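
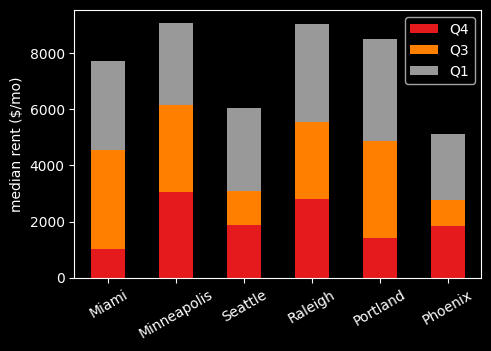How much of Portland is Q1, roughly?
Q1 top ≈ 9000, bottom ≈ 5000; segment ≈ 4000.

≈ 4000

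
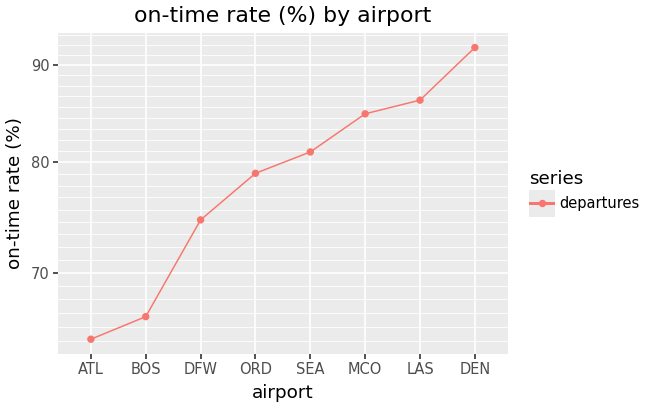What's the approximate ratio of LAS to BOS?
≈ 1.31×

LAS ≈ 85, BOS ≈ 65; 85/65 ≈ 1.31.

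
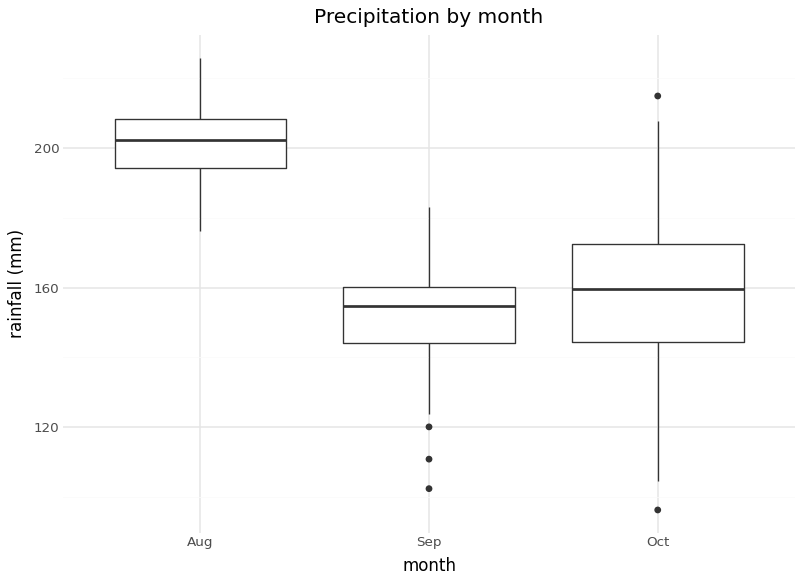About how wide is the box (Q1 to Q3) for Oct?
≈ 30

Q3 ≈ 175, Q1 ≈ 145; IQR ≈ 30.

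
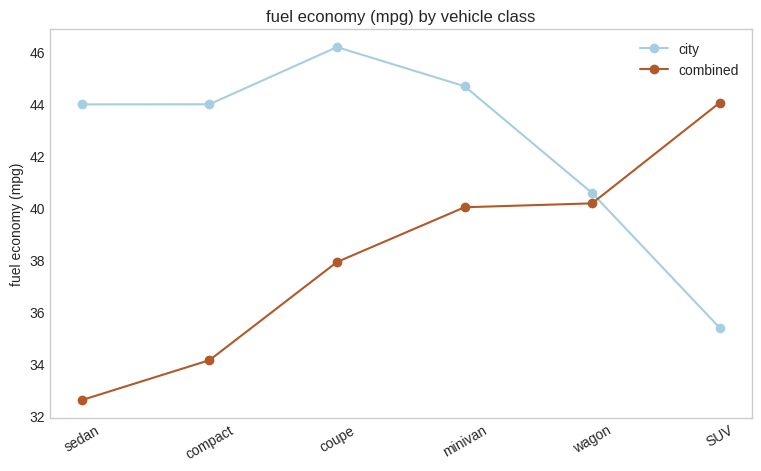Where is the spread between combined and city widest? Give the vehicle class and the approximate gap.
sedan: combined ≈ 32, city ≈ 44 → gap ≈ 12. Next-largest (compact) is only ≈ 10.

sedan, ≈ 12 mpg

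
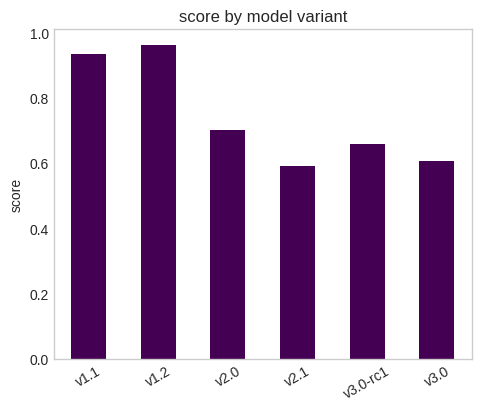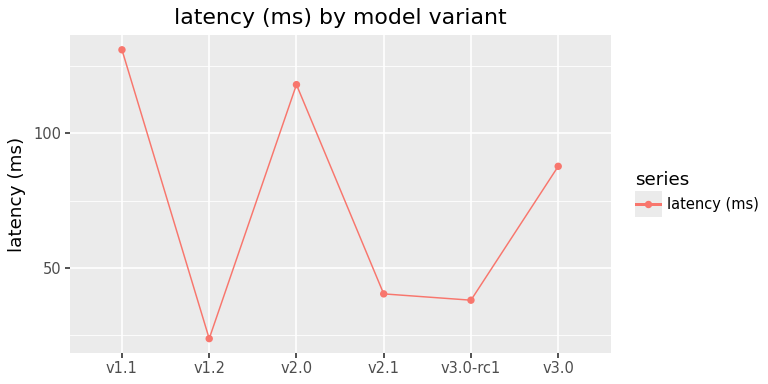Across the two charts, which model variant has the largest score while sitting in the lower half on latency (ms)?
Chart 2 median latency (ms) ≈ 60; below-median model variants: v1.2, v2.1, v3.0-rc1. Among those, v1.2 has the highest score (≈ 1).

v1.2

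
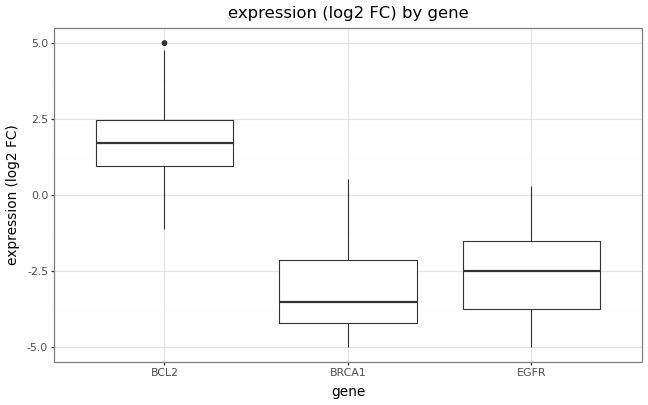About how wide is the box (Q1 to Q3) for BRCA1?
Q3 ≈ -2.0, Q1 ≈ -4.0; IQR ≈ 2.0.

≈ 2.0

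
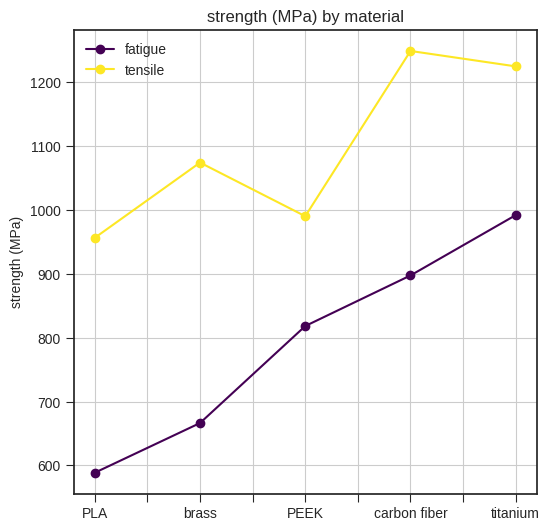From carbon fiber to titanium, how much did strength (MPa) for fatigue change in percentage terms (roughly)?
≈ +11.1%

carbon fiber ≈ 900, titanium ≈ 1000; (1000 − 900) / 900 ≈ +11.1%.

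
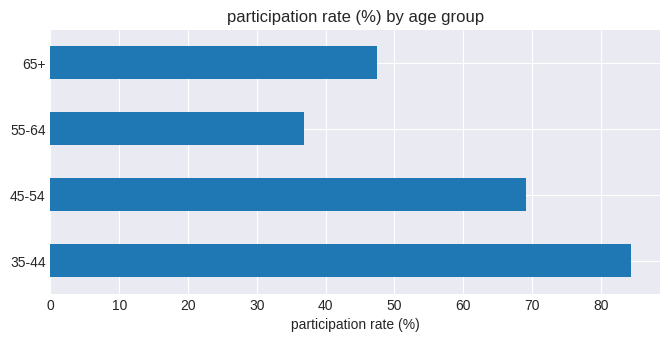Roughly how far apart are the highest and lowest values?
≈ 40

Max 35-44 ≈ 80, min 55-64 ≈ 40; range ≈ 40.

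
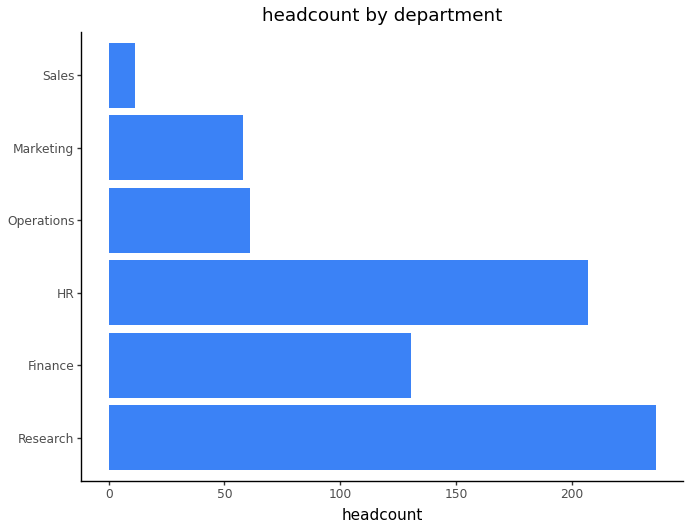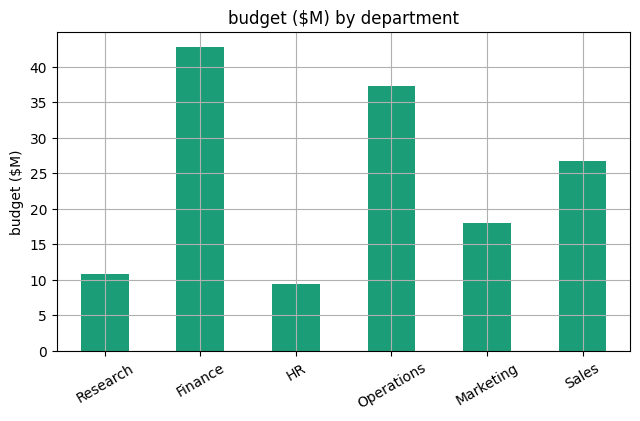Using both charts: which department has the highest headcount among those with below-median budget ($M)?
Research

Chart 2 median budget ($M) ≈ 20; below-median departments: Research, HR, Marketing. Among those, Research has the highest headcount (≈ 225).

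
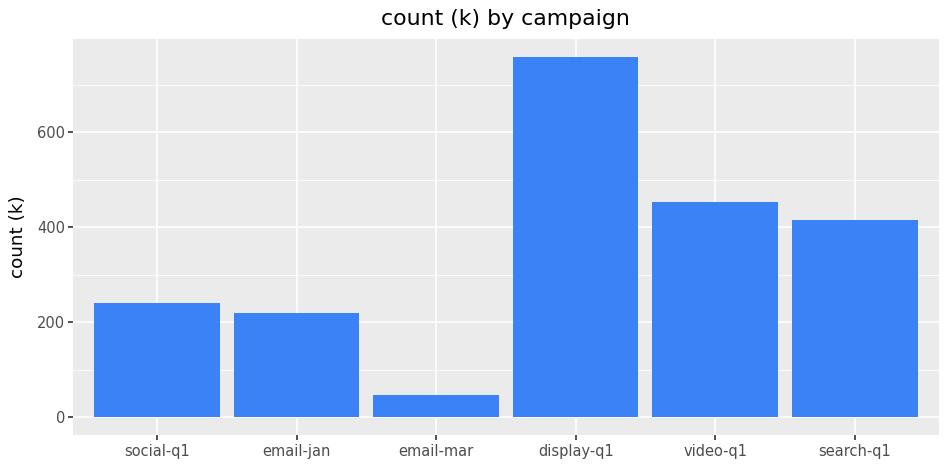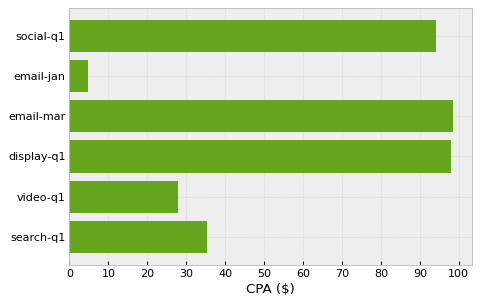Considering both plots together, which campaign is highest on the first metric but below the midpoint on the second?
Chart 2 median CPA ($) ≈ 60; below-median campaigns: email-jan, video-q1, search-q1. Among those, video-q1 has the highest count (k) (≈ 500).

video-q1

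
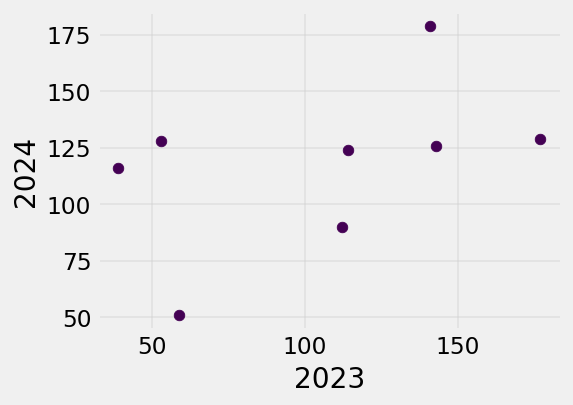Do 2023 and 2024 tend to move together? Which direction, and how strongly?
positive, moderate

Points are positively correlated; moderate (|r| ≈ 0.5).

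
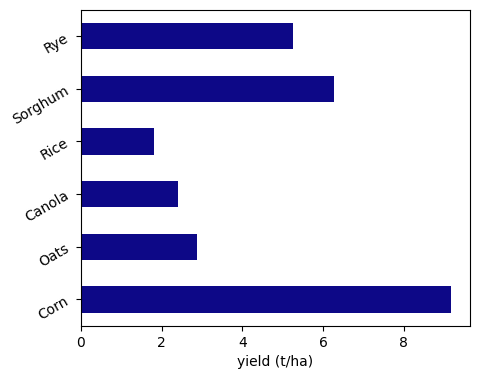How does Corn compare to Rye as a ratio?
≈ 1.8×

Corn ≈ 9, Rye ≈ 5; 9/5 ≈ 1.8.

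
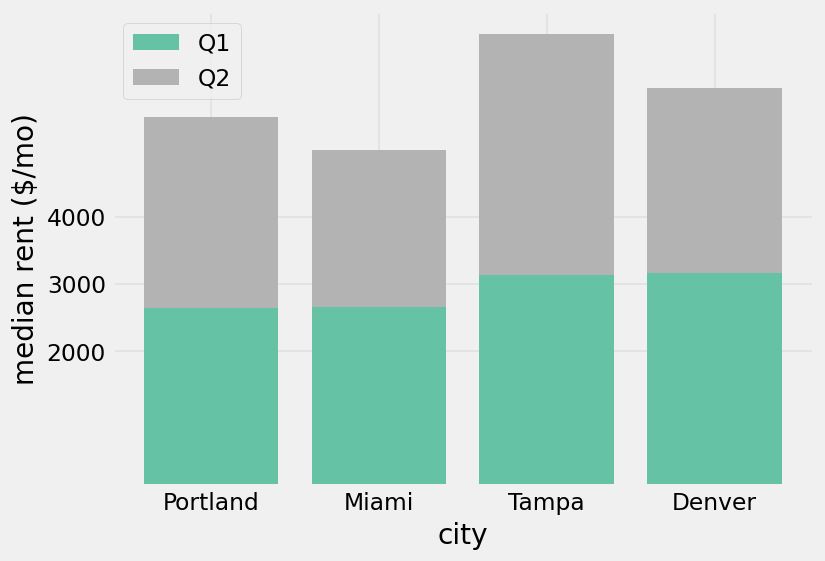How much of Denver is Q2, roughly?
≈ 3000

Q2 top ≈ 6000, bottom ≈ 3000; segment ≈ 3000.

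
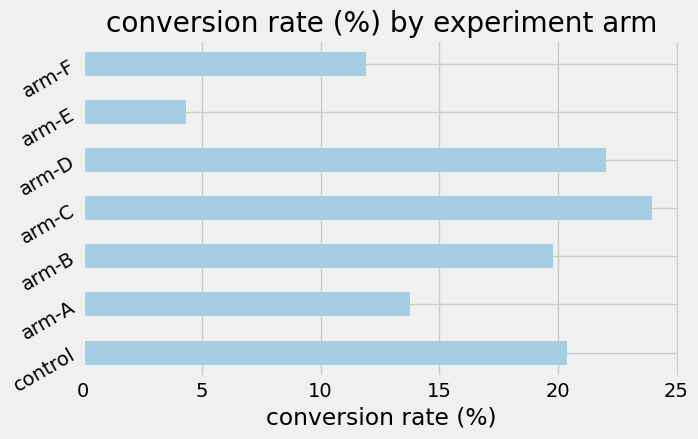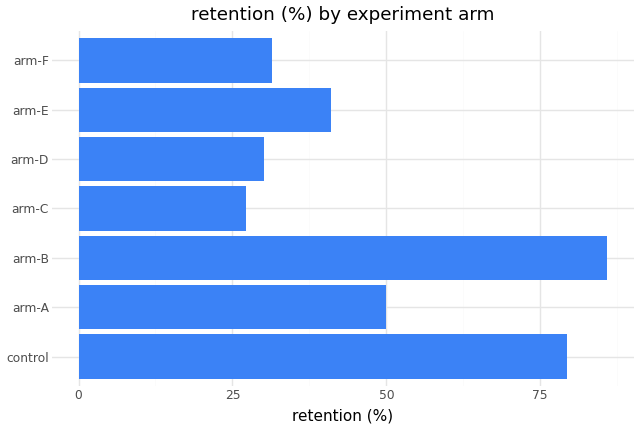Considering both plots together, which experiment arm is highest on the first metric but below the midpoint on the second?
arm-C

Chart 2 median retention (%) ≈ 40; below-median experiment arms: arm-C, arm-D, arm-F. Among those, arm-C has the highest conversion rate (%) (≈ 25).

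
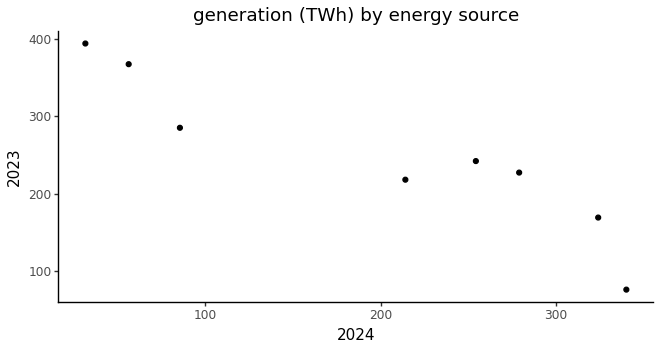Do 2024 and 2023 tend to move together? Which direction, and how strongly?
negative, strong

Points are negatively correlated; strong (|r| ≈ 0.9).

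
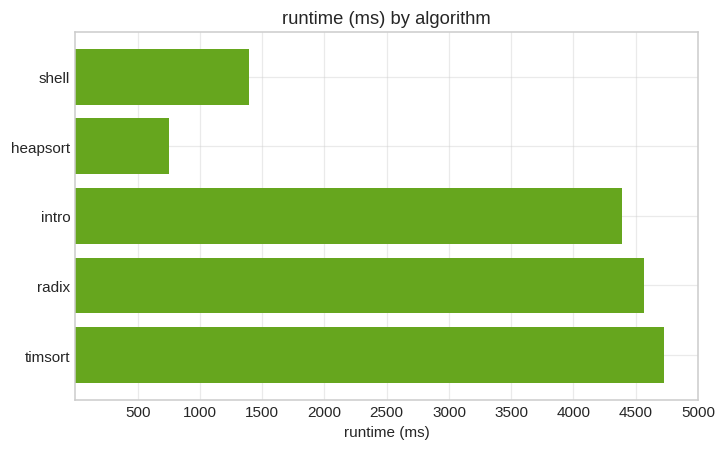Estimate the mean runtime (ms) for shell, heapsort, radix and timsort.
(1500 + 500 + 4500 + 4500) / 4 ≈ 2750.

≈ 2750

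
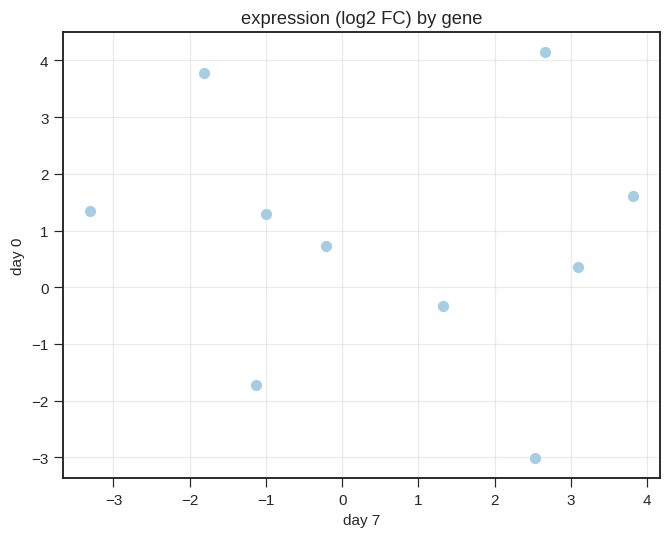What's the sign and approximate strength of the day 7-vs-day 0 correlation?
Points are roughly uncorrelated; weak (|r| ≈ 0.1).

no clear correlation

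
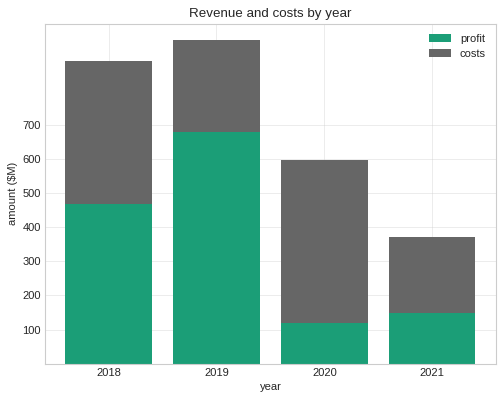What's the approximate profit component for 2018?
profit top ≈ 500, bottom ≈ 0; segment ≈ 500.

≈ 500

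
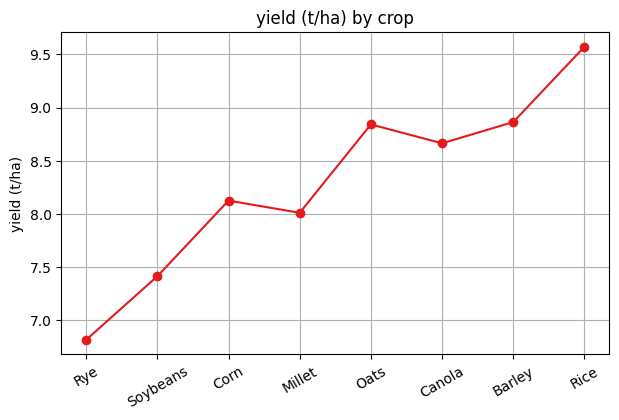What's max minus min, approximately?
≈ 2.5

Max Rice ≈ 9.5, min Rye ≈ 7.0; range ≈ 2.5.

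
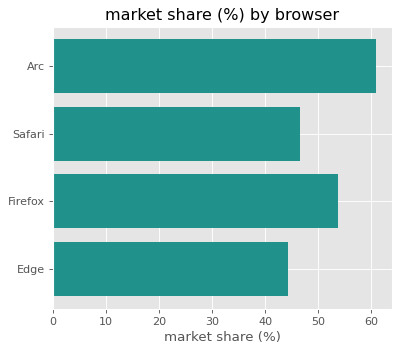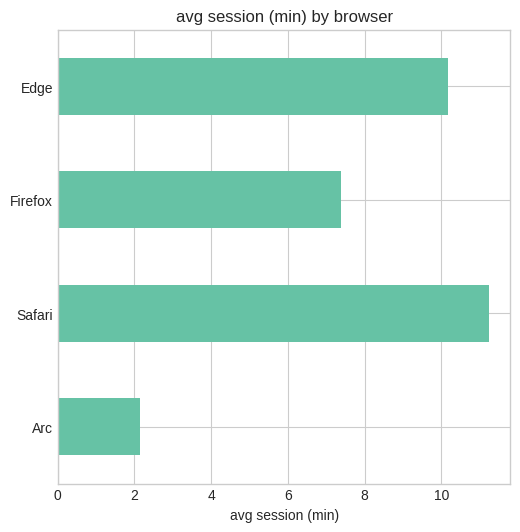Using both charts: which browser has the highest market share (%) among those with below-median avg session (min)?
Arc

Chart 2 median avg session (min) ≈ 8; below-median browsers: Arc, Firefox. Among those, Arc has the highest market share (%) (≈ 60).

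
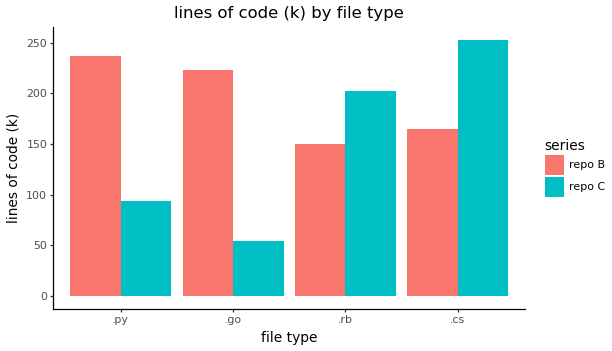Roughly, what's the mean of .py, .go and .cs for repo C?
≈ 133

(100 + 50 + 250) / 3 ≈ 133.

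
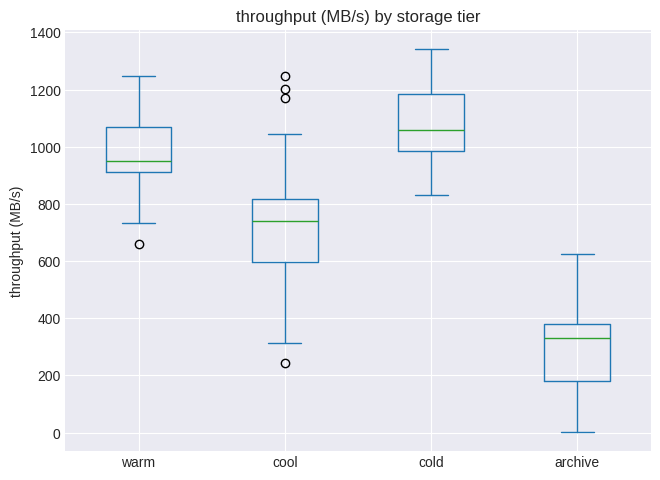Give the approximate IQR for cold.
≈ 200

Q3 ≈ 1200, Q1 ≈ 1000; IQR ≈ 200.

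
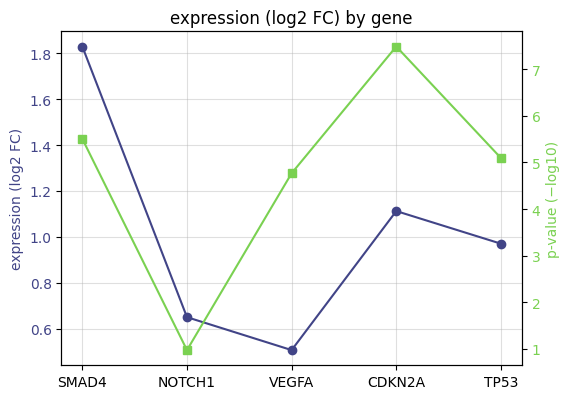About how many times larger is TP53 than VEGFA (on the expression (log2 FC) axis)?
≈ 1.67×

TP53 ≈ 1.0, VEGFA ≈ 0.6; 1.0/0.6 ≈ 1.67.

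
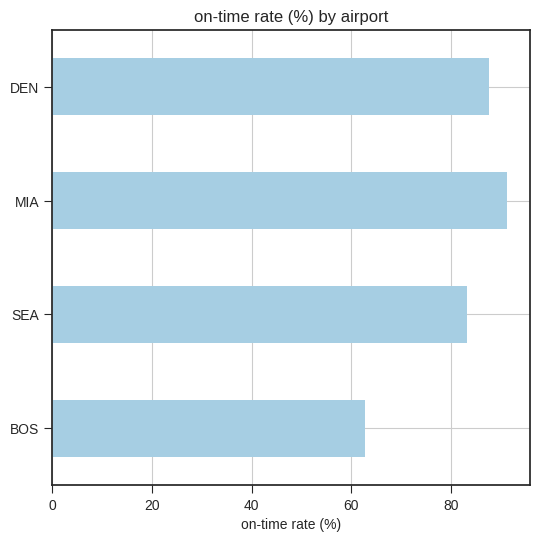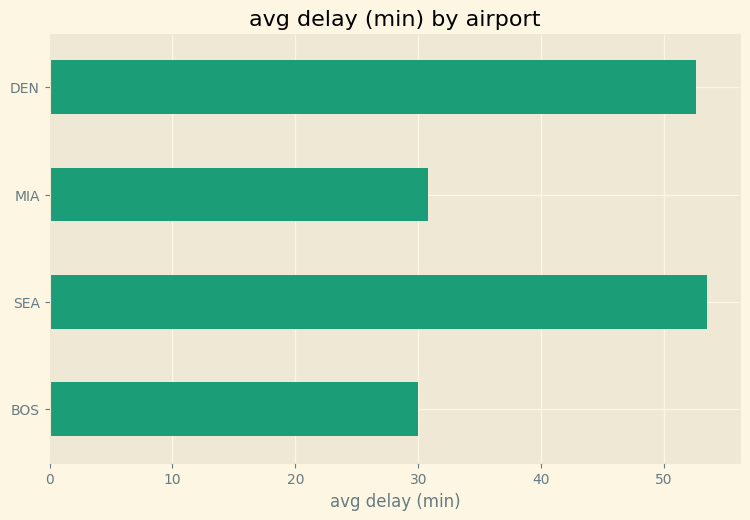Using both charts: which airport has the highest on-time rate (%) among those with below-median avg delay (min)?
MIA

Chart 2 median avg delay (min) ≈ 40; below-median airports: BOS, MIA. Among those, MIA has the highest on-time rate (%) (≈ 90).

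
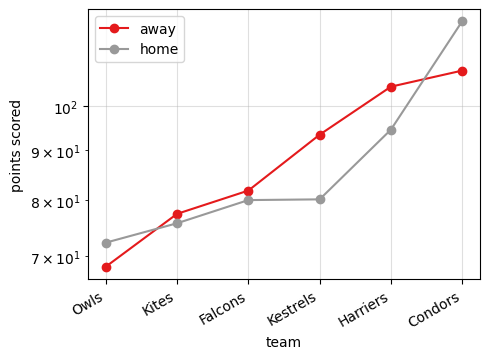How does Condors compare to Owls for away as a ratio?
≈ 1.57×

Condors ≈ 110, Owls ≈ 70; 110/70 ≈ 1.57.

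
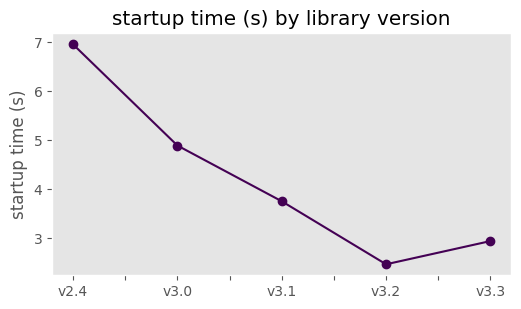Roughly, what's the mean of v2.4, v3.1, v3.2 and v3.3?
(7.0 + 4.0 + 2.5 + 3.0) / 4 ≈ 4.12.

≈ 4.12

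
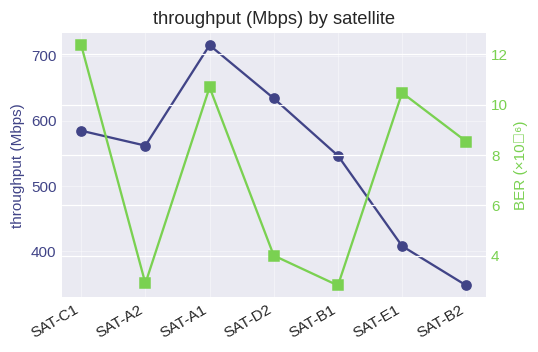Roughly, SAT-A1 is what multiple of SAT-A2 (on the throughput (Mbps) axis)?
≈ 1.27×

SAT-A1 ≈ 700, SAT-A2 ≈ 550; 700/550 ≈ 1.27.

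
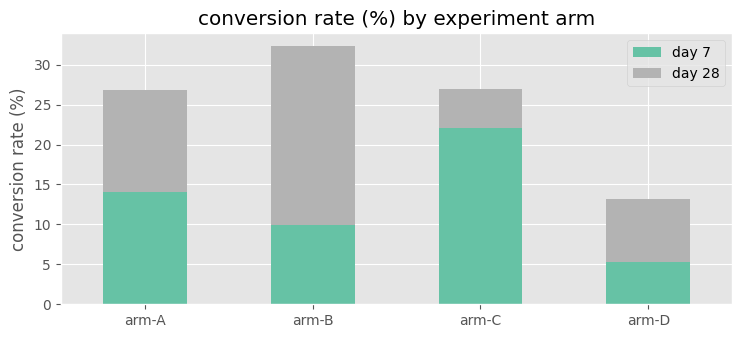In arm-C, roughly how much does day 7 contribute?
day 7 top ≈ 20, bottom ≈ 0; segment ≈ 20.

≈ 20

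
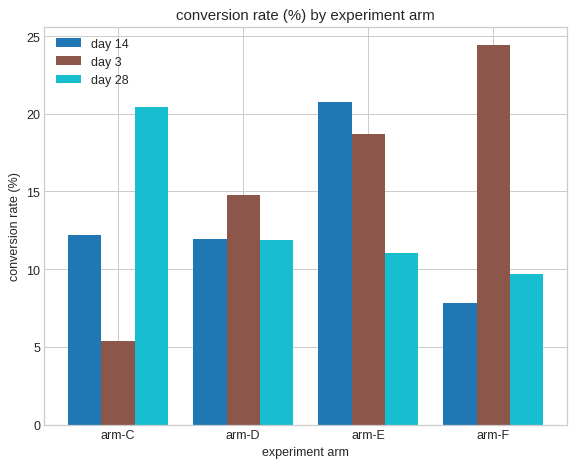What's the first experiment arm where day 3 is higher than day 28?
arm-C: day 3 ≈ 5 vs day 28 ≈ 20 (not yet); arm-D: day 3 ≈ 15 vs day 28 ≈ 10 (first crossover).

arm-D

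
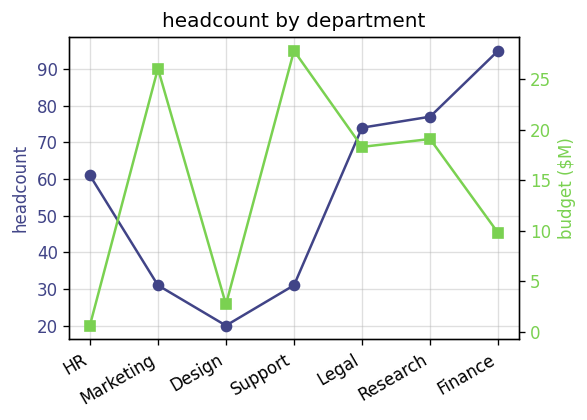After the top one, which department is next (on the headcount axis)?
Research

Top 3 (on the headcount axis): Finance ≈ 100, Research ≈ 80, Legal ≈ 70.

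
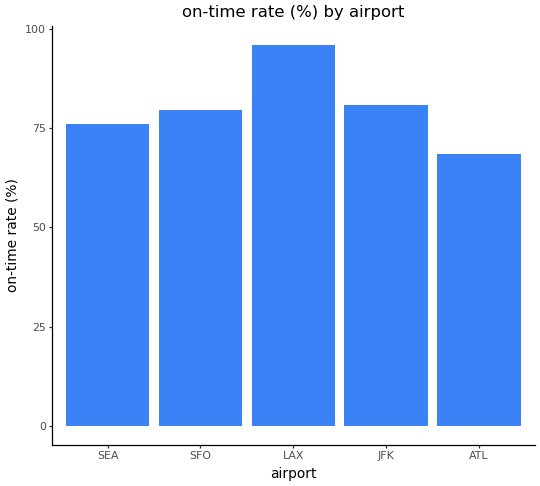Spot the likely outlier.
LAX ≈ 100; the rest sit between ≈ 70 and ≈ 80.

LAX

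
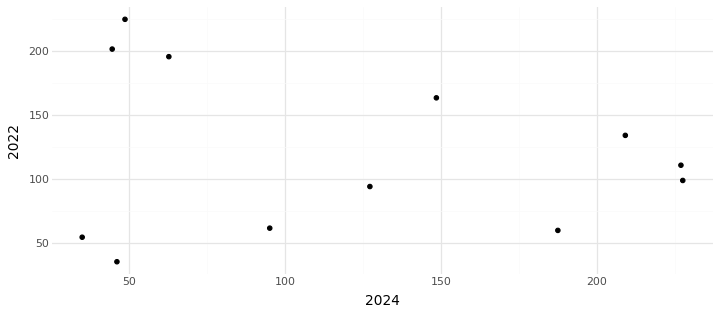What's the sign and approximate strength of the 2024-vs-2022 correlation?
no clear correlation

Points are roughly uncorrelated; weak (|r| ≈ 0.2).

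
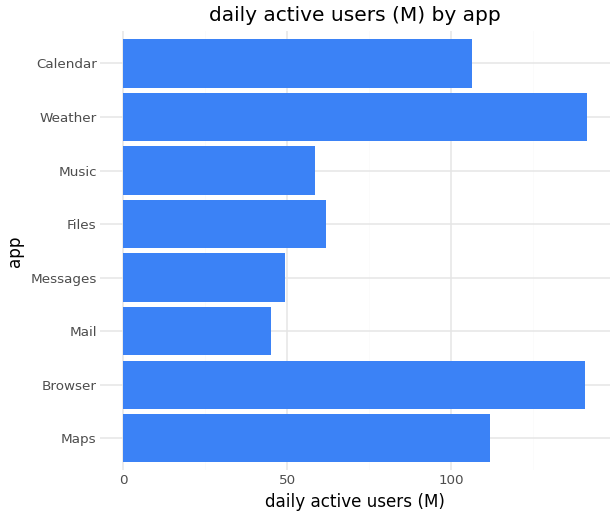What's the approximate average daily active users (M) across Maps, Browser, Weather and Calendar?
≈ 125

(120 + 140 + 140 + 100) / 4 ≈ 125.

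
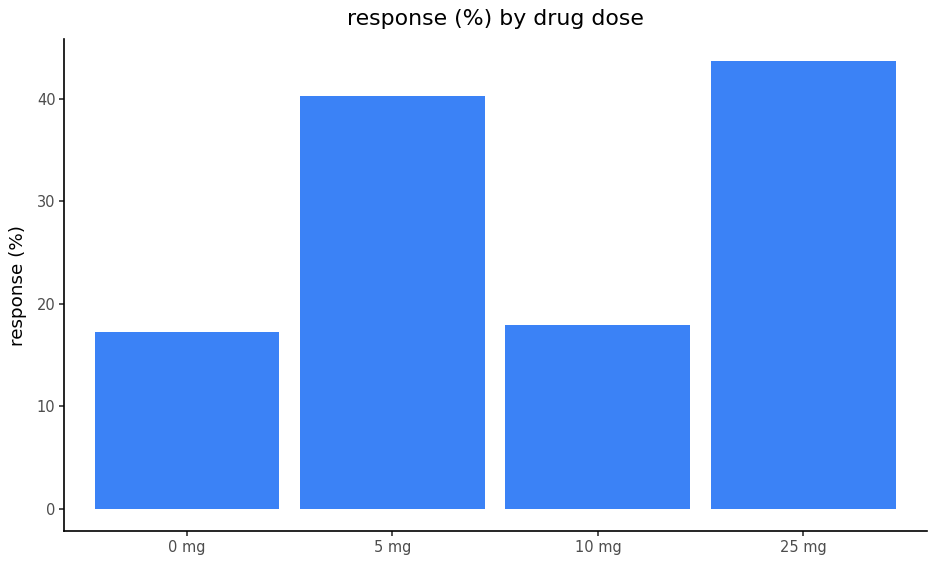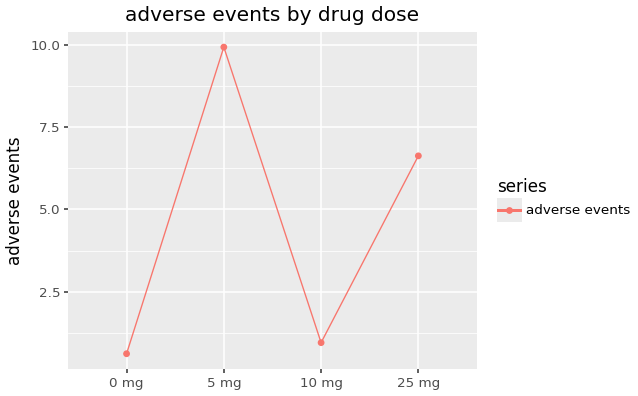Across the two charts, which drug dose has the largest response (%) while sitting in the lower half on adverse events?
Chart 2 median adverse events ≈ 4; below-median drug doses: 0 mg, 10 mg. Among those, 10 mg has the highest response (%) (≈ 20).

10 mg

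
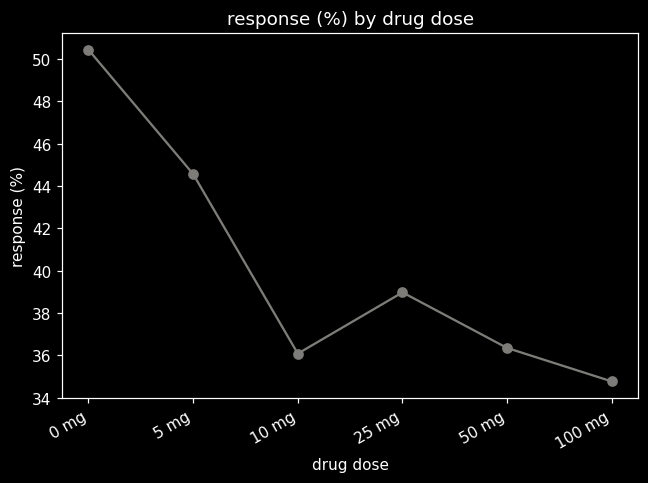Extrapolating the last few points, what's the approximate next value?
Last three: 38, 36, 34 → slope ≈ -2/step → next ≈ 32.

≈ 32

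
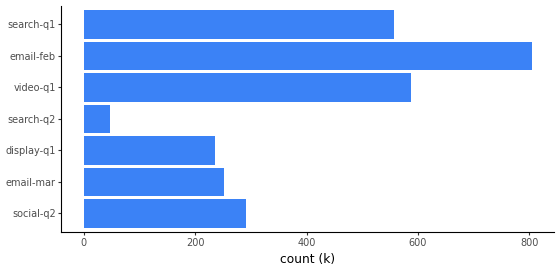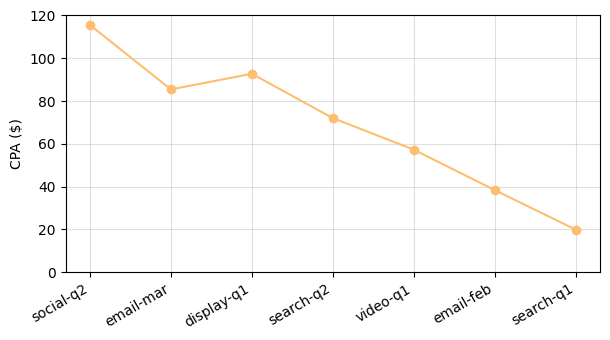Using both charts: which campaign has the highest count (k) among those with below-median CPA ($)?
Chart 2 median CPA ($) ≈ 80; below-median campaigns: video-q1, email-feb, search-q1. Among those, email-feb has the highest count (k) (≈ 800).

email-feb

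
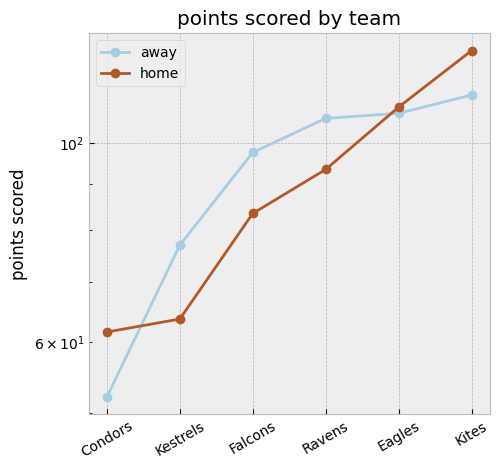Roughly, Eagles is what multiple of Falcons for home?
≈ 1.38×

Eagles ≈ 110, Falcons ≈ 80; 110/80 ≈ 1.38.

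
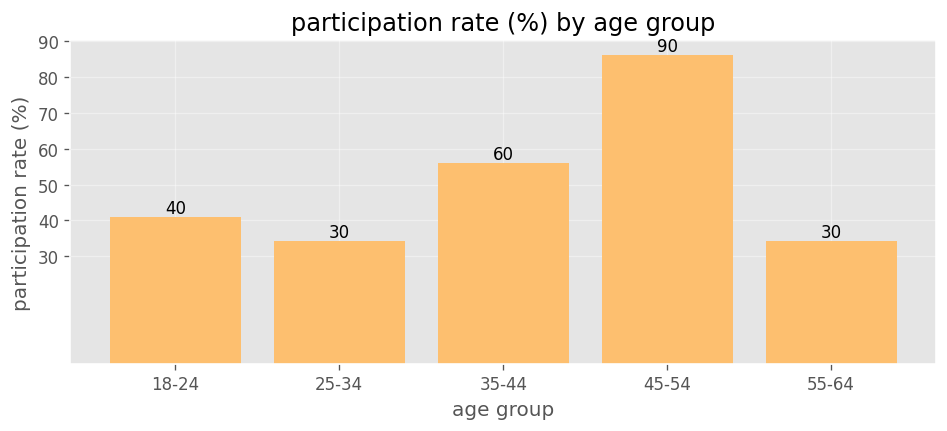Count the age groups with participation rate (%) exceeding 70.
Above 70: 45-54.

1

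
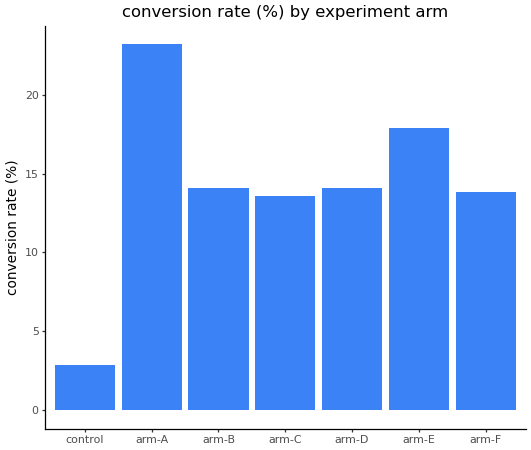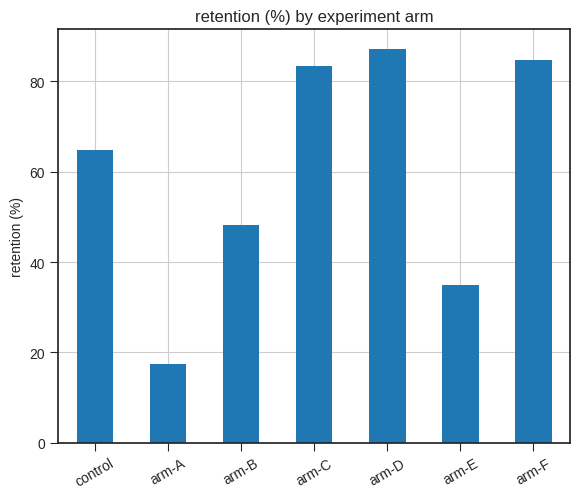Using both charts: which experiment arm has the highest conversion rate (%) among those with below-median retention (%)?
arm-A

Chart 2 median retention (%) ≈ 60; below-median experiment arms: arm-A, arm-B, arm-E. Among those, arm-A has the highest conversion rate (%) (≈ 25).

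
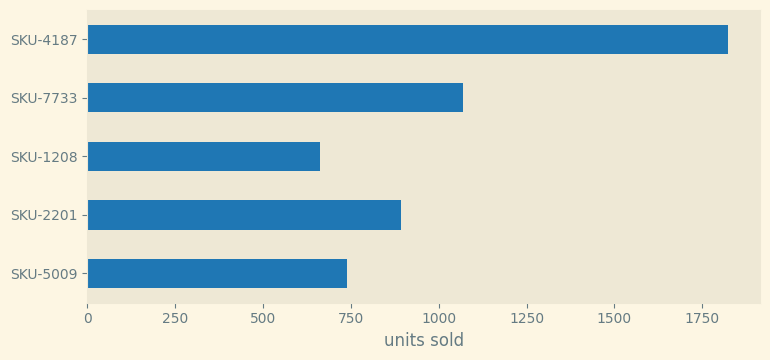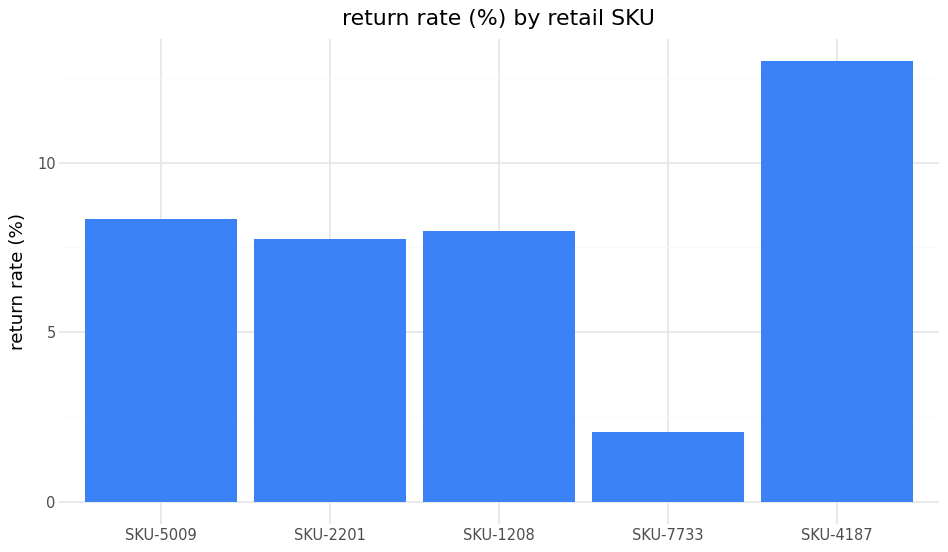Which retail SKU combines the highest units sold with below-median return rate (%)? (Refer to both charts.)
Chart 2 median return rate (%) ≈ 8; below-median retail SKUs: SKU-2201, SKU-7733. Among those, SKU-7733 has the highest units sold (≈ 1000).

SKU-7733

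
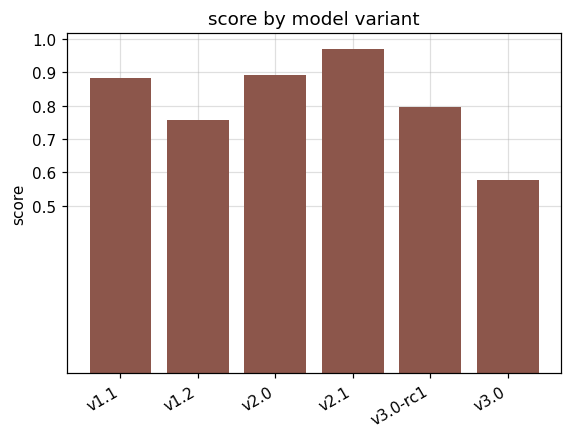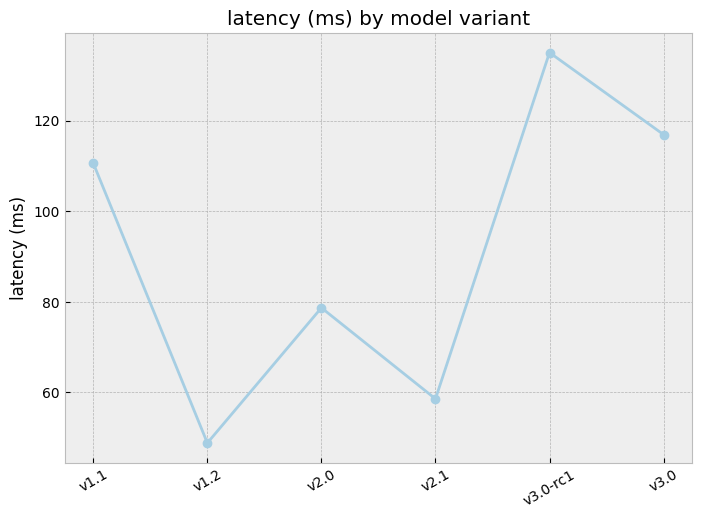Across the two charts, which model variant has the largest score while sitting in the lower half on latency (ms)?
Chart 2 median latency (ms) ≈ 100; below-median model variants: v1.2, v2.0, v2.1. Among those, v2.1 has the highest score (≈ 1).

v2.1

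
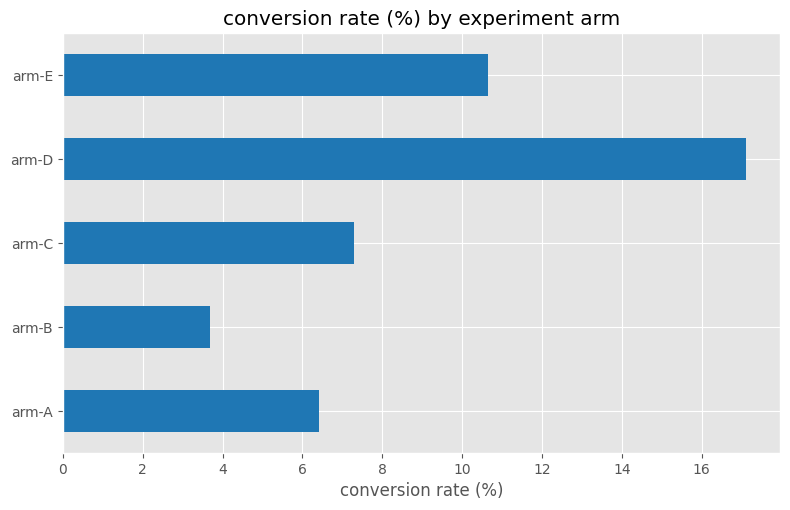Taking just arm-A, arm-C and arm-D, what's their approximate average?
≈ 11

(6 + 8 + 18) / 3 ≈ 11.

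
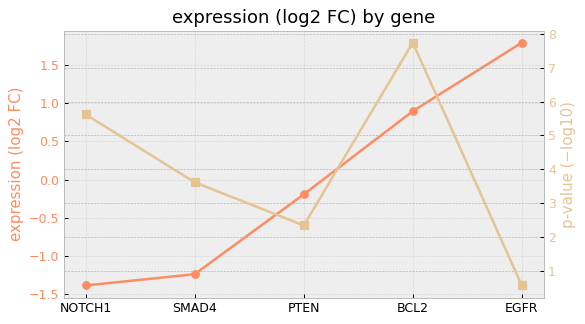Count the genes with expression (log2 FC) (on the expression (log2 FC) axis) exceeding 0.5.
Above 0.5: BCL2, EGFR.

2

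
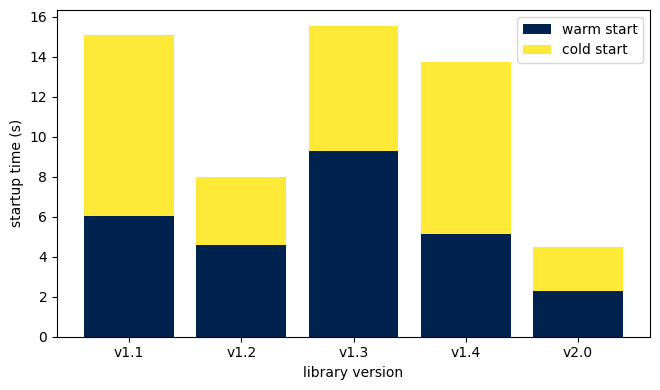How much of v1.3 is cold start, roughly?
≈ 6

cold start top ≈ 16, bottom ≈ 10; segment ≈ 6.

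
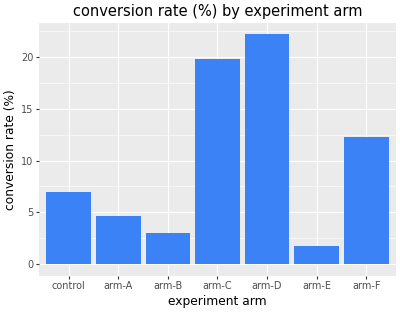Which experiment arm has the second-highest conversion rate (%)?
arm-C

Top 3: arm-D ≈ 22, arm-C ≈ 20, arm-F ≈ 12.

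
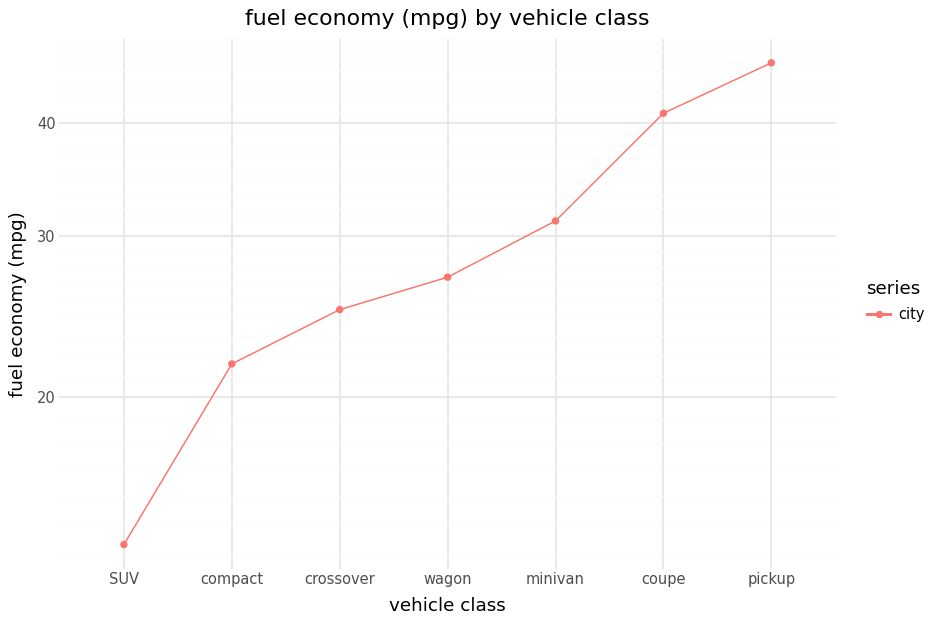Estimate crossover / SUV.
≈ 1.67×

crossover ≈ 25, SUV ≈ 15; 25/15 ≈ 1.67.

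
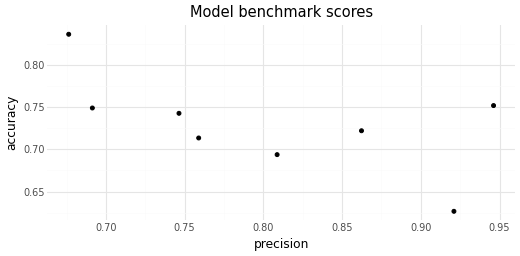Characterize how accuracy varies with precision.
negative, moderate

Points are negatively correlated; moderate (|r| ≈ 0.6).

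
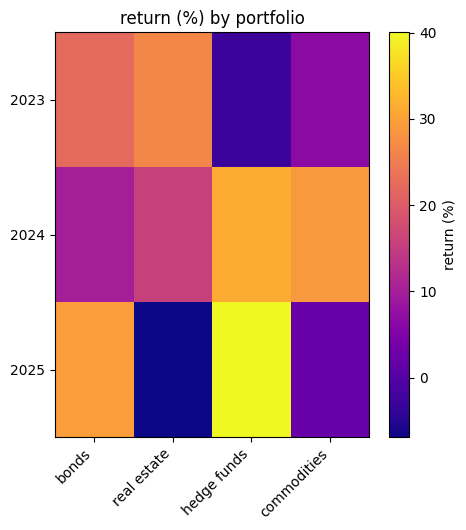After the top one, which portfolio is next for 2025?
Top 3 for 2025: hedge funds ≈ 40, bonds ≈ 30, commodities ≈ 0.

bonds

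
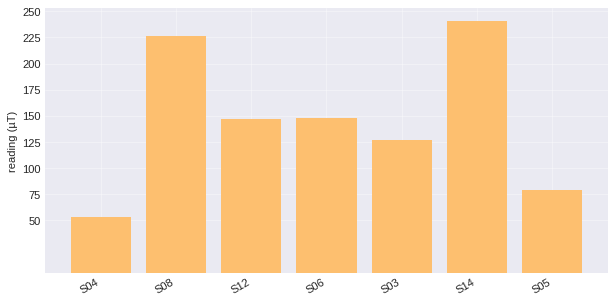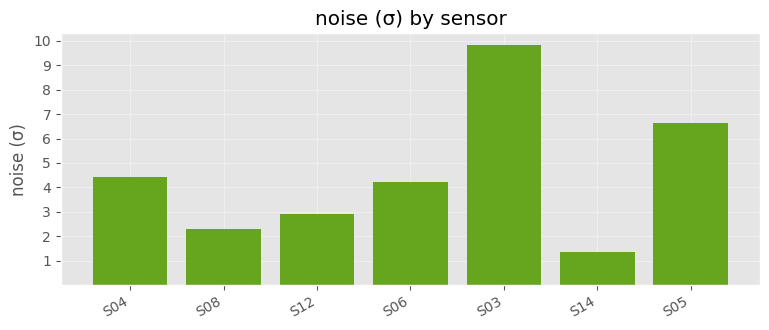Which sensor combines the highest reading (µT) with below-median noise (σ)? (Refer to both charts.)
Chart 2 median noise (σ) ≈ 4; below-median sensors: S08, S12, S14. Among those, S14 has the highest reading (µT) (≈ 250).

S14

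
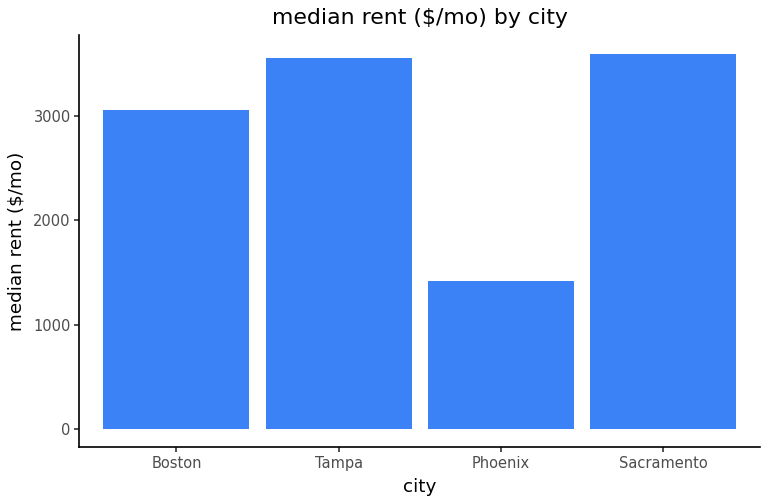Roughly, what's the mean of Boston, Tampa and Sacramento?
(3000 + 3500 + 3500) / 3 ≈ 3333.

≈ 3333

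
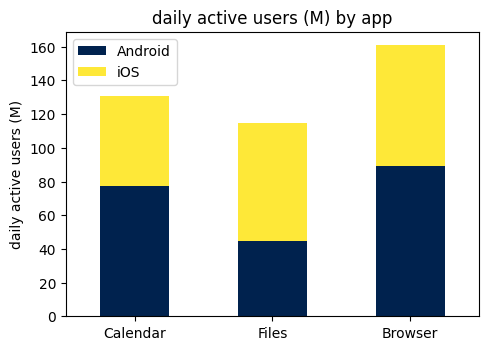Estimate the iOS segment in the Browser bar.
≈ 80

iOS top ≈ 160, bottom ≈ 80; segment ≈ 80.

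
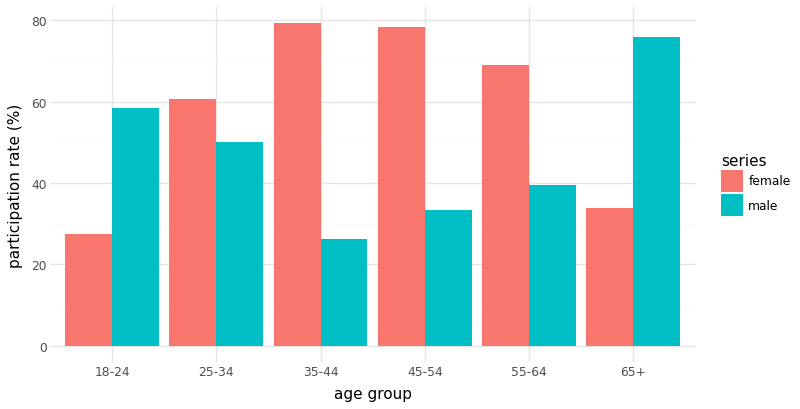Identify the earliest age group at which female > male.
18-24: female ≈ 30 vs male ≈ 60 (not yet); 25-34: female ≈ 60 vs male ≈ 50 (first crossover).

25-34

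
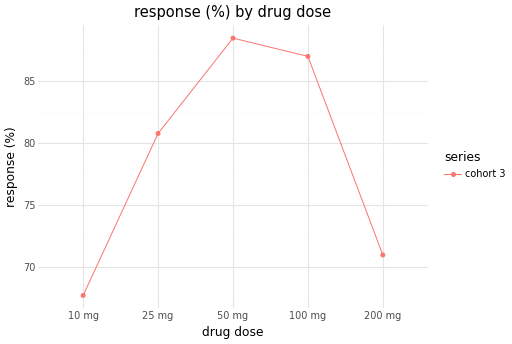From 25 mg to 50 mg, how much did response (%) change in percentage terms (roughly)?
≈ +10%

25 mg ≈ 80, 50 mg ≈ 88; (88 − 80) / 80 ≈ +10%.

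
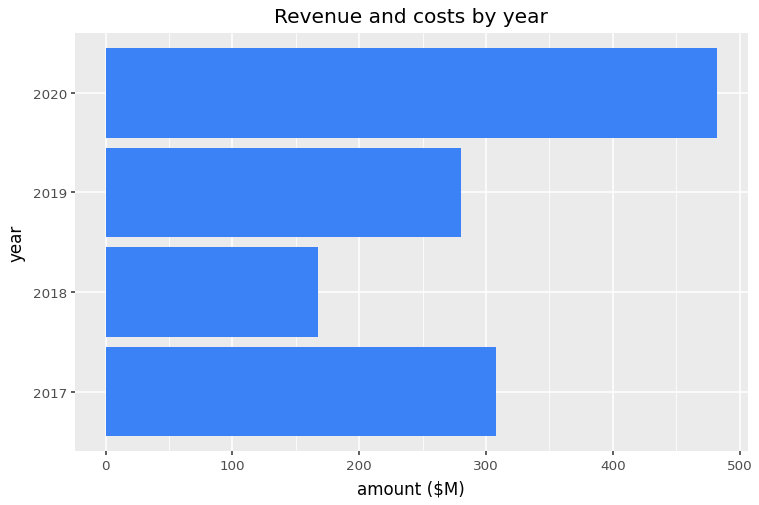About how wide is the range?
≈ 350

Max 2020 ≈ 500, min 2018 ≈ 150; range ≈ 350.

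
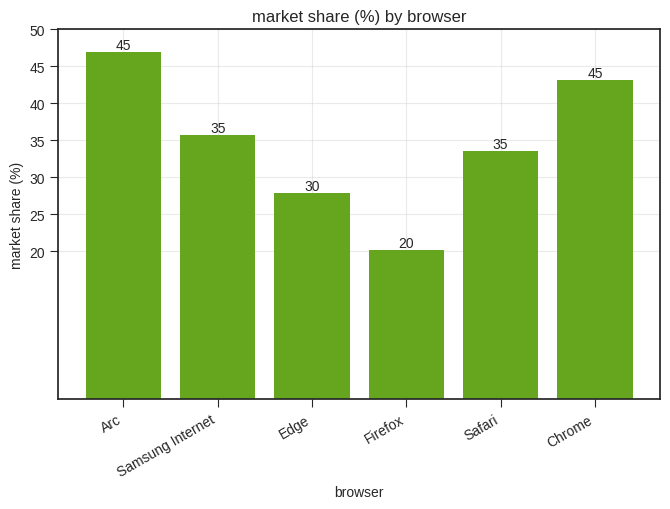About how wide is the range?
≈ 25

Max Arc ≈ 45, min Firefox ≈ 20; range ≈ 25.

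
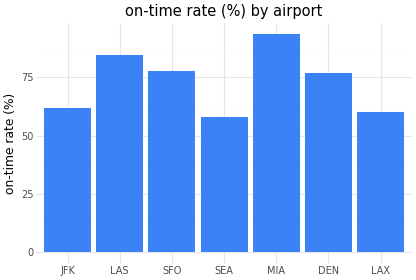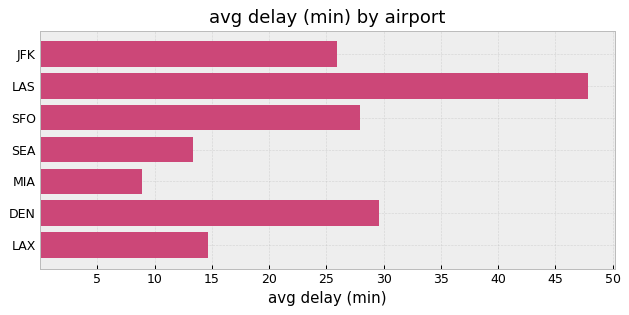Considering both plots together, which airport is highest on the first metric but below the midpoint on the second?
Chart 2 median avg delay (min) ≈ 25; below-median airports: SEA, MIA, LAX. Among those, MIA has the highest on-time rate (%) (≈ 90).

MIA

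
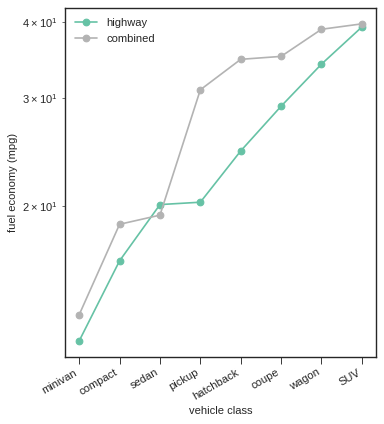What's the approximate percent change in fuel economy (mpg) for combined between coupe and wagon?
coupe ≈ 35, wagon ≈ 40; (40 − 35) / 35 ≈ +14.3%.

≈ +14.3%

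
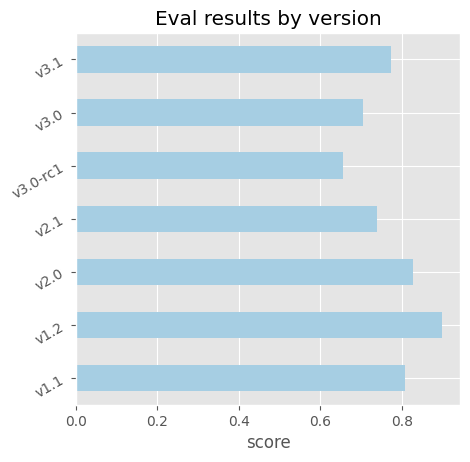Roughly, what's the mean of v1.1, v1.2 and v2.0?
≈ 0.83

(0.8 + 0.9 + 0.8) / 3 ≈ 0.83.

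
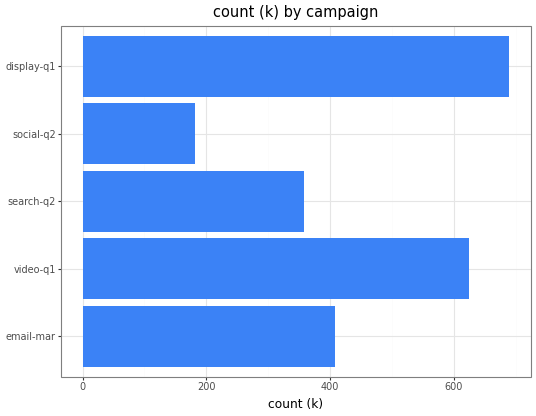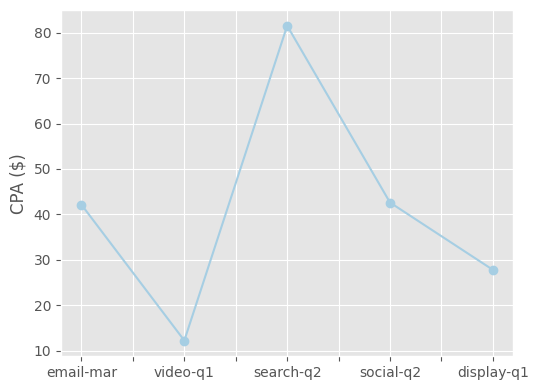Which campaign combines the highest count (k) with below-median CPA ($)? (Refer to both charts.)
Chart 2 median CPA ($) ≈ 40; below-median campaigns: video-q1, display-q1. Among those, display-q1 has the highest count (k) (≈ 700).

display-q1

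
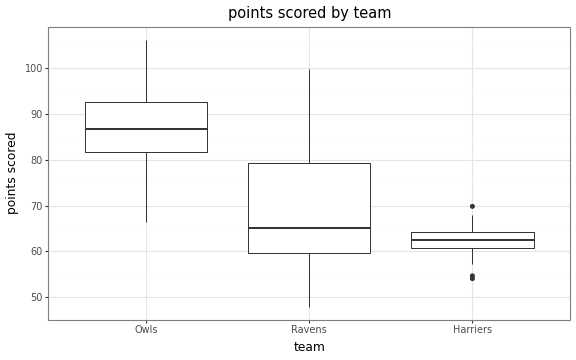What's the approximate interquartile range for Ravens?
Q3 ≈ 80, Q1 ≈ 60; IQR ≈ 20.

≈ 20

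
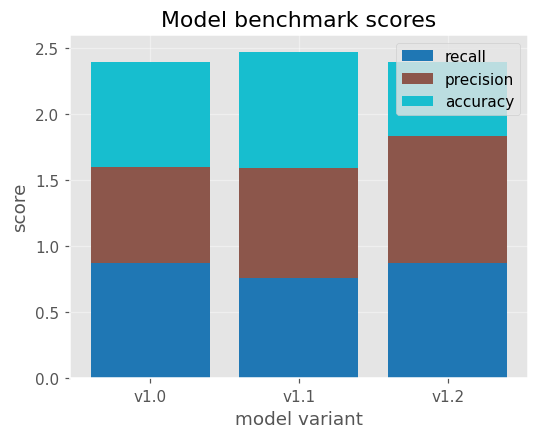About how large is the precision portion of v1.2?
precision top ≈ 2.0, bottom ≈ 1.0; segment ≈ 1.0.

≈ 1.0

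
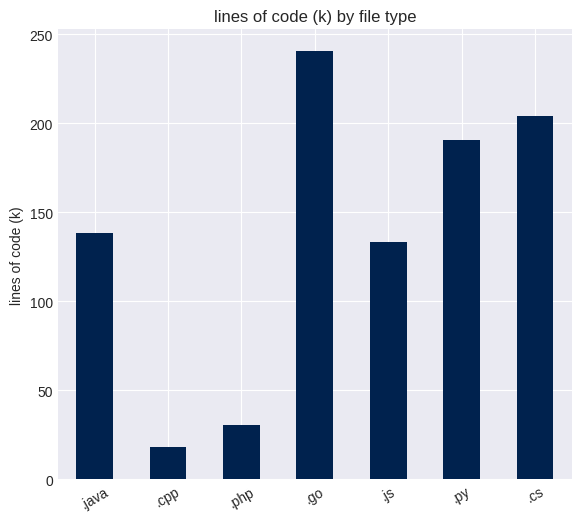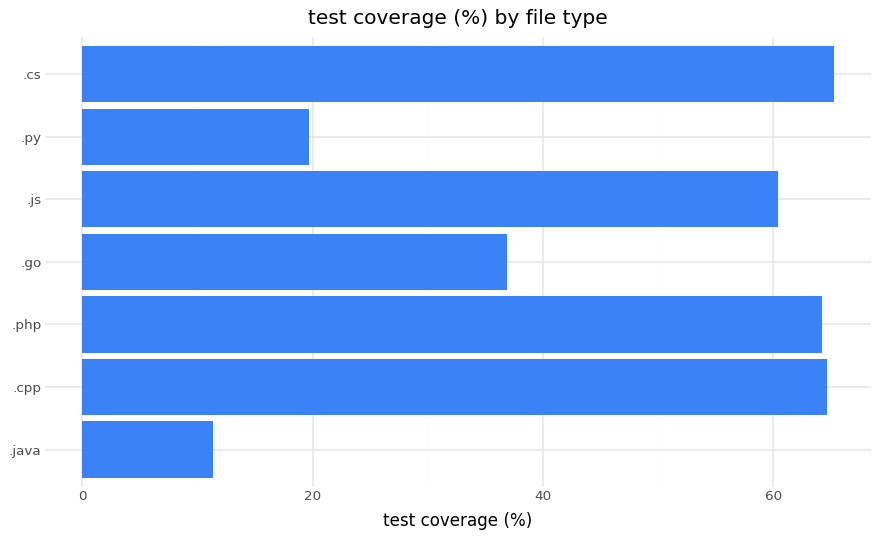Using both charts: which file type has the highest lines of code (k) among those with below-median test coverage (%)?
.go

Chart 2 median test coverage (%) ≈ 60; below-median file types: .java, .go, .py. Among those, .go has the highest lines of code (k) (≈ 250).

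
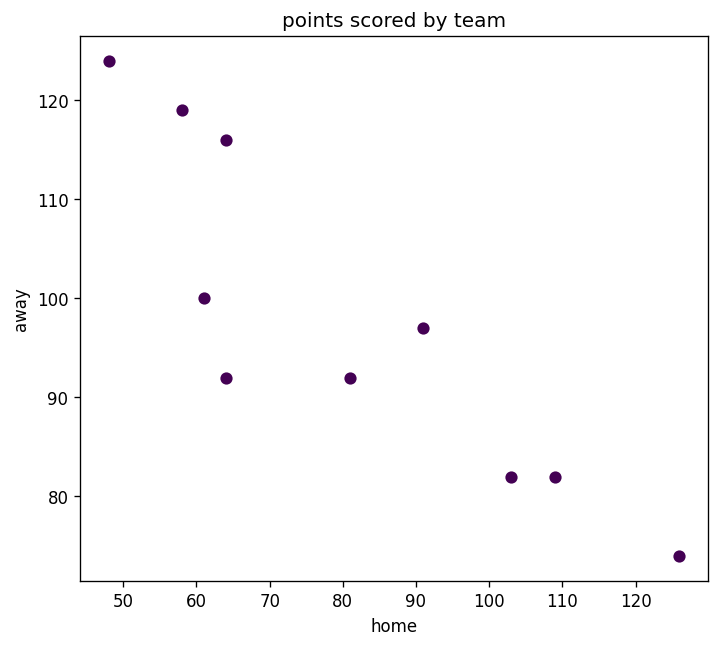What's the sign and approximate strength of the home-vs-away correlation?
Points are negatively correlated; strong (|r| ≈ 0.9).

negative, strong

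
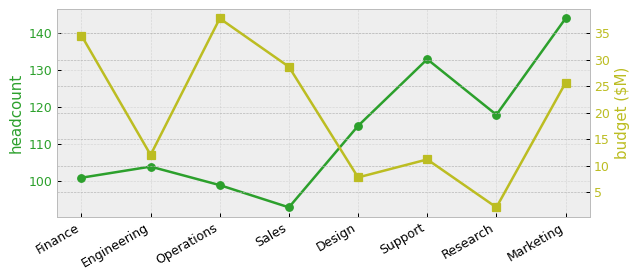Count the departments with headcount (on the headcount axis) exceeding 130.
2

Above 130: Support, Marketing.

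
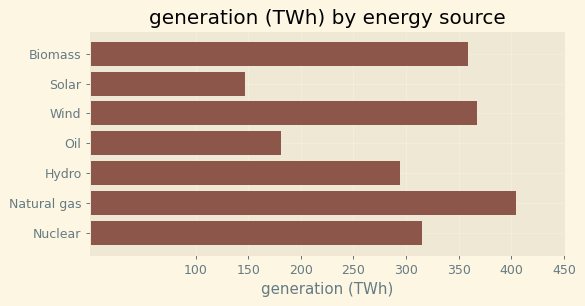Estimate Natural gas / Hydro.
≈ 1.33×

Natural gas ≈ 400, Hydro ≈ 300; 400/300 ≈ 1.33.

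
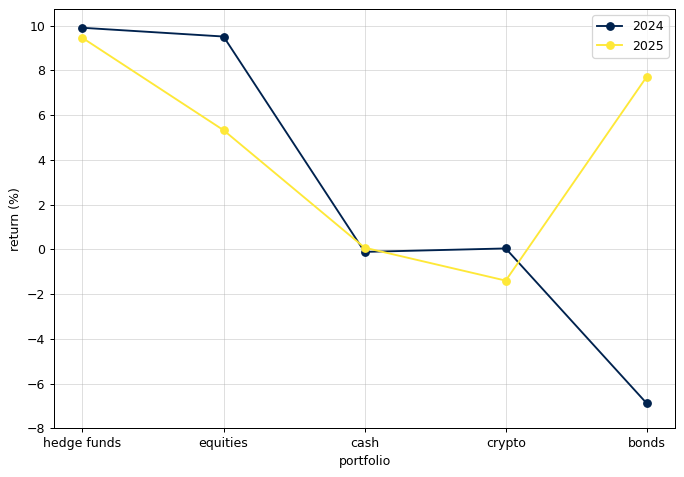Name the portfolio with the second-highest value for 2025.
Top 3 for 2025: hedge funds ≈ 10, bonds ≈ 8, equities ≈ 6.

bonds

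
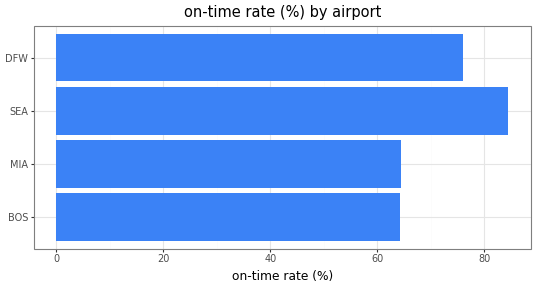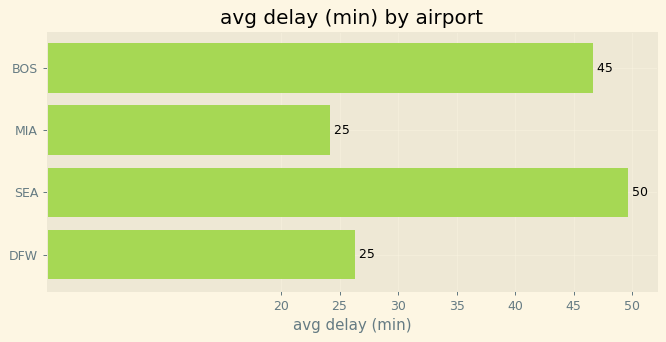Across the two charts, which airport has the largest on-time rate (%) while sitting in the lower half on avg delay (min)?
DFW

Chart 2 median avg delay (min) ≈ 35; below-median airports: MIA, DFW. Among those, DFW has the highest on-time rate (%) (≈ 80).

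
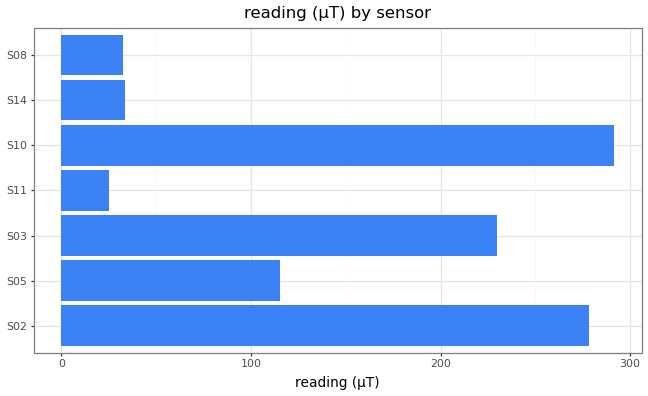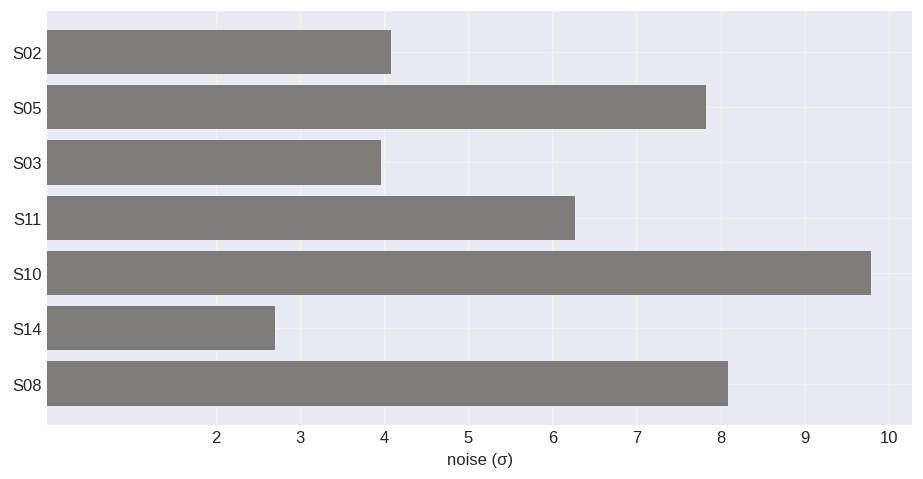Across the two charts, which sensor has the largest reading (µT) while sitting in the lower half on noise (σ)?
S02

Chart 2 median noise (σ) ≈ 6; below-median sensors: S02, S03, S14. Among those, S02 has the highest reading (µT) (≈ 300).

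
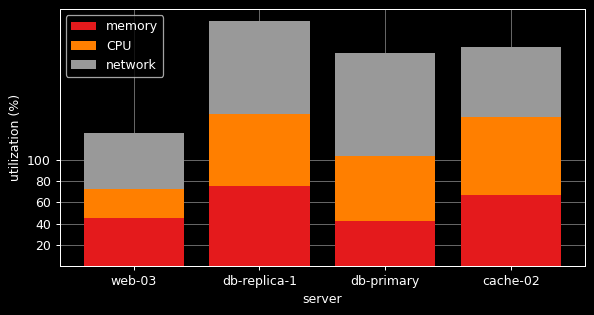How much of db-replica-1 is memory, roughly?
memory top ≈ 80, bottom ≈ 0; segment ≈ 80.

≈ 80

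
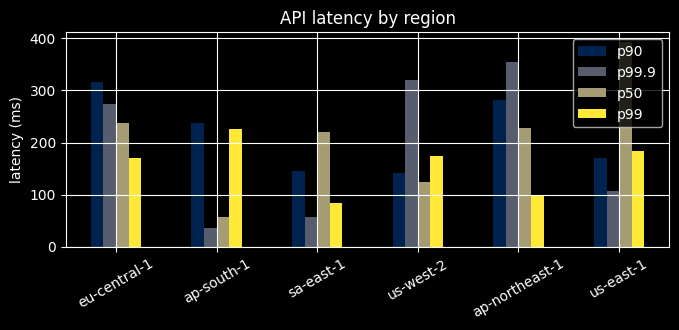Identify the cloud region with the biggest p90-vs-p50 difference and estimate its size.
us-east-1: p90 ≈ 150, p50 ≈ 400 → gap ≈ 250. Next-largest (ap-south-1) is only ≈ 200.

us-east-1, ≈ 250 ms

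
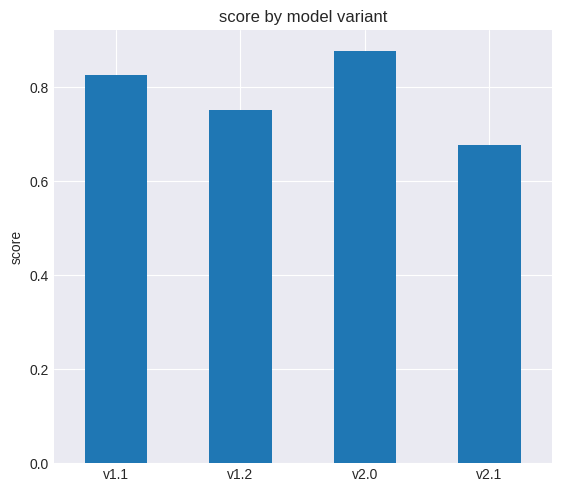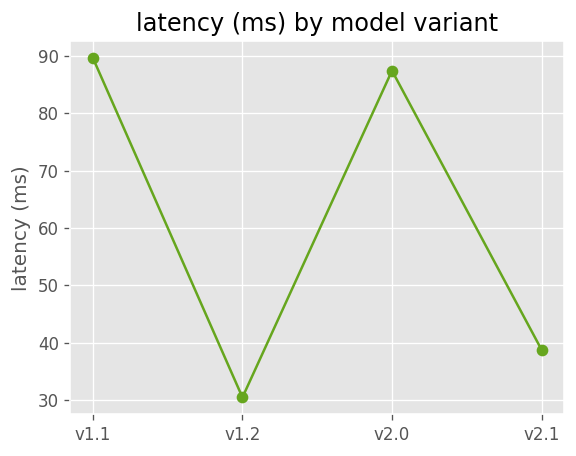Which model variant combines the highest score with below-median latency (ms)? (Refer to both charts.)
Chart 2 median latency (ms) ≈ 60; below-median model variants: v1.2, v2.1. Among those, v1.2 has the highest score (≈ 0.8).

v1.2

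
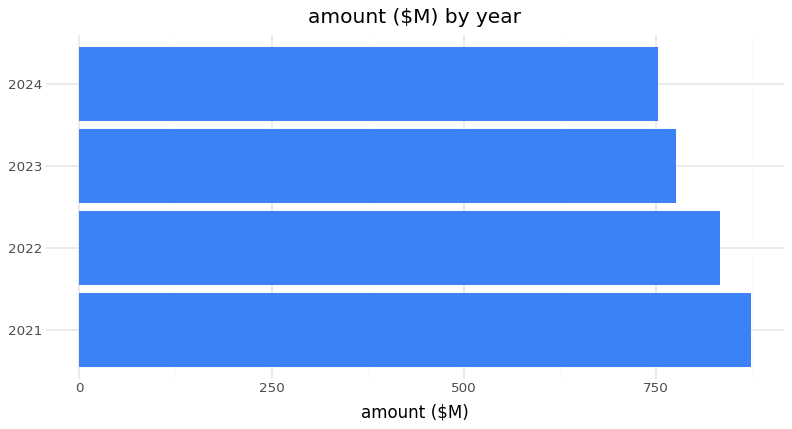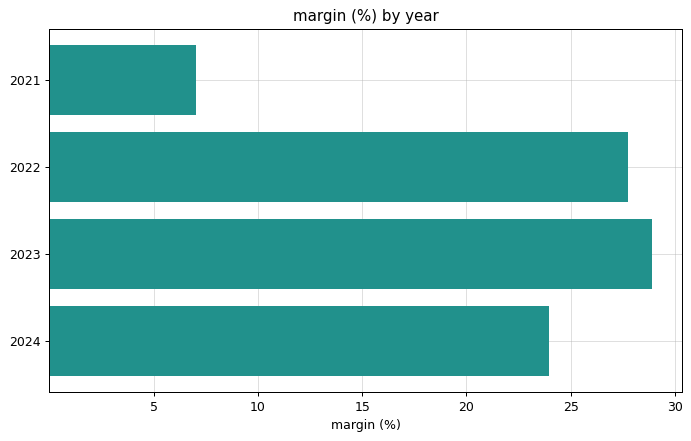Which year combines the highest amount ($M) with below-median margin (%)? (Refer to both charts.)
2021

Chart 2 median margin (%) ≈ 25; below-median years: 2021, 2024. Among those, 2021 has the highest amount ($M) (≈ 900).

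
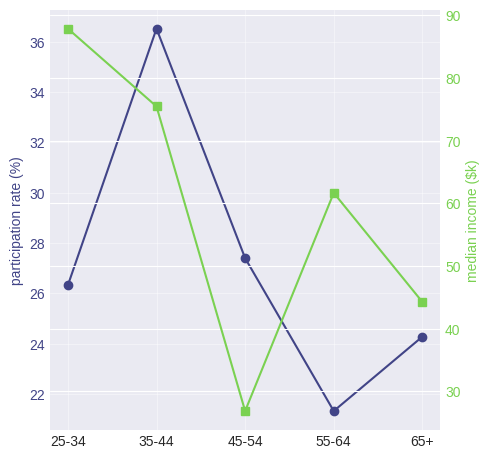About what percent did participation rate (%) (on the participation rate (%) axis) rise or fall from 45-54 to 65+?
≈ -14.3%

45-54 ≈ 28, 65+ ≈ 24; (24 − 28) / 28 ≈ -14.3%.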